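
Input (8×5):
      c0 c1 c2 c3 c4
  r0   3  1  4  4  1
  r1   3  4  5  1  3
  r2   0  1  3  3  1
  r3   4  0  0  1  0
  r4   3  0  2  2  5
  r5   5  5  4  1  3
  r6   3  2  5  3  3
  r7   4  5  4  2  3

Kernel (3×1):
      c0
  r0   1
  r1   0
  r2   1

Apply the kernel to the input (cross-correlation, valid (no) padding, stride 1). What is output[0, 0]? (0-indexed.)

The receptive field on the input at this output position is [3 / 3 / 0]. Elementwise product with the kernel and sum: 3·1 + 0·1.

3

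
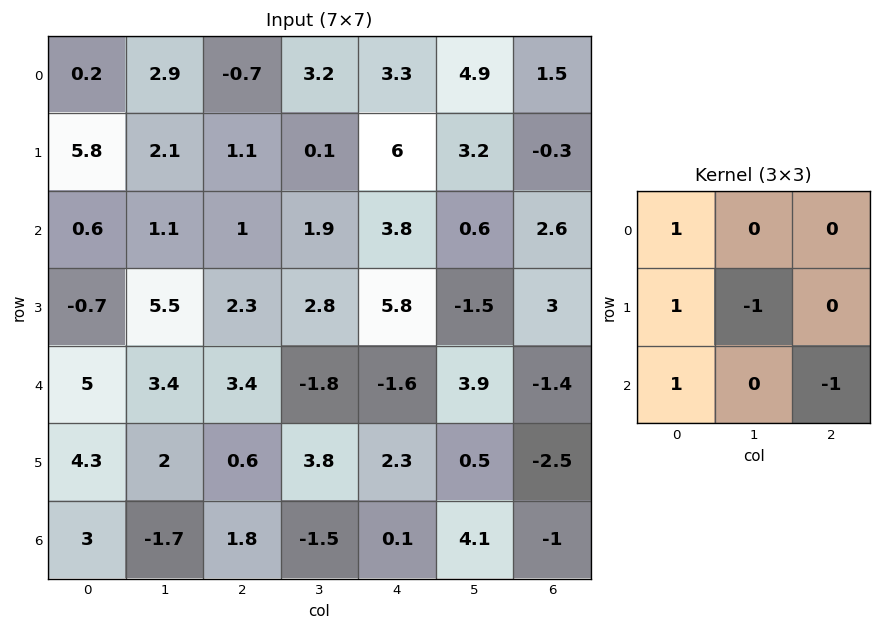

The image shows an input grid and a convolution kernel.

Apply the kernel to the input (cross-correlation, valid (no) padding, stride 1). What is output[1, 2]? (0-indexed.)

-3.3

The receptive field on the input at this output position is [1.1 0.1 6 / 1 1.9 3.8 / 2.3 2.8 5.8]. Elementwise product with the kernel and sum: 1.1·1 + 1·1 + 1.9·-1 + 2.3·1 + 5.8·-1.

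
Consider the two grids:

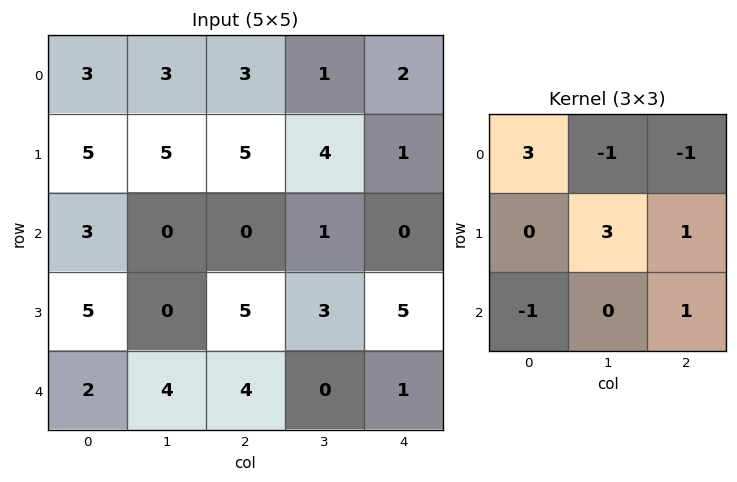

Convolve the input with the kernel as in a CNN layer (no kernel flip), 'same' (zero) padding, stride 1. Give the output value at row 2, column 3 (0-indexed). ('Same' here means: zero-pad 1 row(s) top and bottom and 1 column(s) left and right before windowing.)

The receptive field on the zero-padded input at this output position is [5 4 1 / 0 1 0 / 5 3 5]. Elementwise product with the kernel and sum: 5·3 + 4·-1 + 1·-1 + 1·3 + 0·1 + 5·-1 + 5·1.

13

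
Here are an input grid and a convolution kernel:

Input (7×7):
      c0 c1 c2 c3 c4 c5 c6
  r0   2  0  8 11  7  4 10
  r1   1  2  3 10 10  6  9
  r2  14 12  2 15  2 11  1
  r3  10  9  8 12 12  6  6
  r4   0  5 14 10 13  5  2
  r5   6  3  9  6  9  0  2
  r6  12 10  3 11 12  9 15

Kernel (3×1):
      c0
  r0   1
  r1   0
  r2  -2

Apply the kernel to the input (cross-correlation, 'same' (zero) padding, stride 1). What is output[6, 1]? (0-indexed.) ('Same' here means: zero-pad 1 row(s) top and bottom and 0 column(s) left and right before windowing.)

The receptive field on the zero-padded input at this output position is [3 / 10 / 0]. Elementwise product with the kernel and sum: 3·1 + 0·-2.

3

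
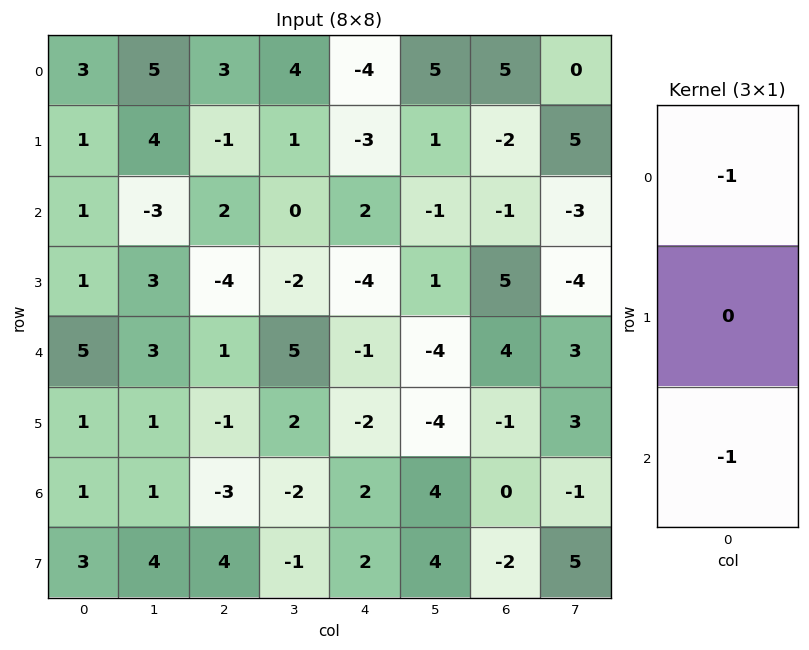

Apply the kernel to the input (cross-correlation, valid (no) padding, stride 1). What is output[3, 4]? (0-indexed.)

6

The receptive field on the input at this output position is [-4 / -1 / -2]. Elementwise product with the kernel and sum: -4·-1 + -2·-1.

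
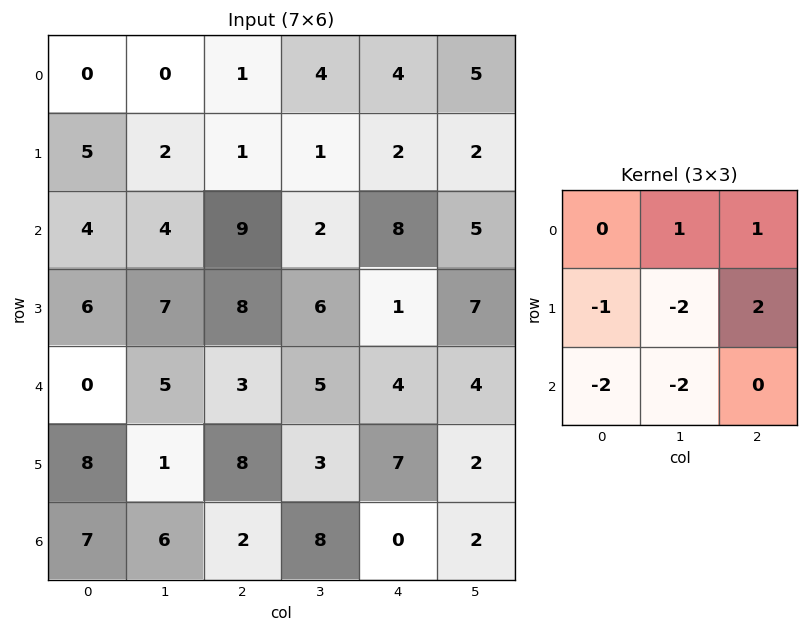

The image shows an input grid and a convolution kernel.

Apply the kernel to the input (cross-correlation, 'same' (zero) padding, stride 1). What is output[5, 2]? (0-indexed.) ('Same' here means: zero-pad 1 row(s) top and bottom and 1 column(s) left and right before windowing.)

-19

The receptive field on the zero-padded input at this output position is [5 3 5 / 1 8 3 / 6 2 8]. Elementwise product with the kernel and sum: 3·1 + 5·1 + 1·-1 + 8·-2 + 3·2 + 6·-2 + 2·-2.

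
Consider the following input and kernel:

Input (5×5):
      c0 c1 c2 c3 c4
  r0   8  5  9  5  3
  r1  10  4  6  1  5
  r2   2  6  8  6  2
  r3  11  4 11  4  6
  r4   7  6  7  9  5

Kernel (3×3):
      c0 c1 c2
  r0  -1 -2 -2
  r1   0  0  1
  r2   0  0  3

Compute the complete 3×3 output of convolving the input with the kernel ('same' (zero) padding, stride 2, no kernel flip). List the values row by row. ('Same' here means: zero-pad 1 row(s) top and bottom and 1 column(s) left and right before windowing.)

17 8 0
-10 0 -11
-24 -25 -16

Output[0,0]: The receptive field on the zero-padded input at this output position is [0 0 0 / 0 8 5 / 0 10 4]. Elementwise product with the kernel and sum: 0·-1 + 0·-2 + 0·-2 + 5·1 + 4·3.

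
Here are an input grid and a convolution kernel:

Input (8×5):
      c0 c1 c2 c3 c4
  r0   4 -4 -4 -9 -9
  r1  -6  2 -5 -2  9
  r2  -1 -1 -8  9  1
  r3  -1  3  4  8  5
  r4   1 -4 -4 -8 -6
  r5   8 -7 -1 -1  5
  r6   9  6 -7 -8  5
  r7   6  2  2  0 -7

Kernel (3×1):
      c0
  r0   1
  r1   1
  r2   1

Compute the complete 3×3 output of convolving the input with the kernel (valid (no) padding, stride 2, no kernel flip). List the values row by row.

-3 -17 1
-1 -8 0
18 -12 4

Output[0,0]: The receptive field on the input at this output position is [4 / -6 / -1]. Elementwise product with the kernel and sum: 4·1 + -6·1 + -1·1.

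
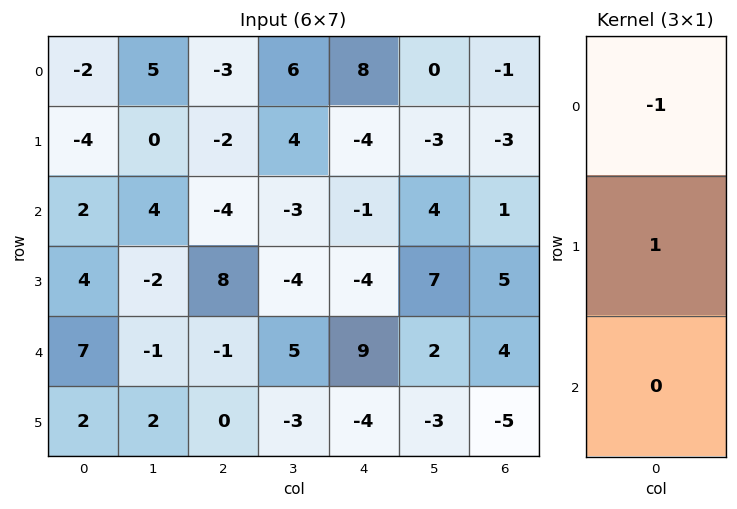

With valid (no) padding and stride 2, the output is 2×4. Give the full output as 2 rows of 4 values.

Output[0,0]: The receptive field on the input at this output position is [-2 / -4 / 2]. Elementwise product with the kernel and sum: -2·-1 + -4·1.
Output[0,1]: The receptive field on the input at this output position is [-3 / -2 / -4]. Elementwise product with the kernel and sum: -3·-1 + -2·1.

-2 1 -12 -2
2 12 -3 4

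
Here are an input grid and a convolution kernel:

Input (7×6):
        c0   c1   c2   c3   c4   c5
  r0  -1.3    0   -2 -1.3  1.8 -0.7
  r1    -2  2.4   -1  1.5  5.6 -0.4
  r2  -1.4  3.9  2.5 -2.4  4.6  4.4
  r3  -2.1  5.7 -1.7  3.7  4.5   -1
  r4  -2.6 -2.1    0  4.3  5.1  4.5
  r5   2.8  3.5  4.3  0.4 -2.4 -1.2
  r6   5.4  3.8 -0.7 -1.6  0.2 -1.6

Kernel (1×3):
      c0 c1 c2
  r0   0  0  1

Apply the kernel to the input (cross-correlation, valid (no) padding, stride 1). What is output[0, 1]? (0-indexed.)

-1.3

The receptive field on the input at this output position is [0 -2 -1.3]. Elementwise product with the kernel and sum: -1.3·1.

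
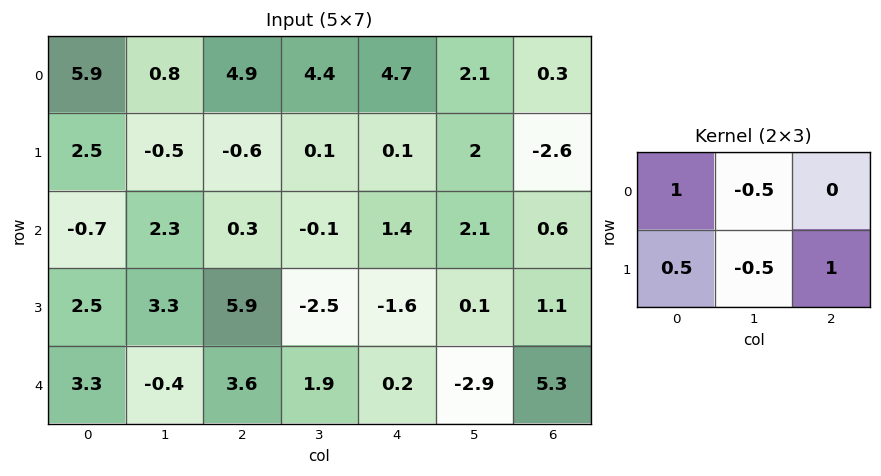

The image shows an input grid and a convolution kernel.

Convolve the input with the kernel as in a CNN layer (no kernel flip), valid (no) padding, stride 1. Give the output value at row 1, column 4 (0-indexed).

The receptive field on the input at this output position is [0.1 2 -2.6 / 1.4 2.1 0.6]. Elementwise product with the kernel and sum: 0.1·1 + 2·-0.5 + 1.4·0.5 + 2.1·-0.5 + 0.6·1.

-0.65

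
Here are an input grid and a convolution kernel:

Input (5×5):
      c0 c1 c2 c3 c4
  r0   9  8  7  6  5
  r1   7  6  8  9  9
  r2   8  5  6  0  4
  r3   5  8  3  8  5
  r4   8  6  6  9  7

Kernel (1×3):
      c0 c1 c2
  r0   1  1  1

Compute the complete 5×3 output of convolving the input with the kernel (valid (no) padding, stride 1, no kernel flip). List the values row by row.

24 21 18
21 23 26
19 11 10
16 19 16
20 21 22

Output[0,0]: The receptive field on the input at this output position is [9 8 7]. Elementwise product with the kernel and sum: 9·1 + 8·1 + 7·1.
Output[0,1]: The receptive field on the input at this output position is [8 7 6]. Elementwise product with the kernel and sum: 8·1 + 7·1 + 6·1.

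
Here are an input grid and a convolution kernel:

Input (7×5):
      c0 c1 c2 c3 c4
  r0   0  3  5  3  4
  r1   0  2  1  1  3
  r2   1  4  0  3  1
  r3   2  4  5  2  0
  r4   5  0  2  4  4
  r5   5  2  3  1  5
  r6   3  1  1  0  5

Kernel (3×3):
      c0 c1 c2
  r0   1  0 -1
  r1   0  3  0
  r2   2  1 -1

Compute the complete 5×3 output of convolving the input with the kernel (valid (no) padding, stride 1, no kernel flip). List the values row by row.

Output[0,0]: The receptive field on the input at this output position is [0 3 5 / 0 2 1 / 1 4 0]. Elementwise product with the kernel and sum: 0·1 + 5·-1 + 2·3 + 1·2 + 4·1 + 0·-1.
Output[0,1]: The receptive field on the input at this output position is [3 5 3 / 2 1 1 / 4 0 3]. Elementwise product with the kernel and sum: 3·1 + 3·-1 + 1·3 + 4·2 + 0·1 + 3·-1.

7 8 6
14 12 19
21 14 9
6 14 19
15 8 -2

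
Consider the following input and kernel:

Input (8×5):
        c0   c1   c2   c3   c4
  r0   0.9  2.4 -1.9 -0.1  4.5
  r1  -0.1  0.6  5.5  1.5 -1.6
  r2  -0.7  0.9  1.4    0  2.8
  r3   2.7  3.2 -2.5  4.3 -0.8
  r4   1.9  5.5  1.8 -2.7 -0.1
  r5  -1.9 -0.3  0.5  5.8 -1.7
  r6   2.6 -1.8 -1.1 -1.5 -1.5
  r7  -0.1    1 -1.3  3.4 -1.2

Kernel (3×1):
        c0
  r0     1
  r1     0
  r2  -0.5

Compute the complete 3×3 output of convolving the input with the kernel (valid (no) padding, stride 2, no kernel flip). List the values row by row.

1.25 -2.6 3.1
-1.65 0.5 2.85
0.6 2.35 0.65

Output[0,0]: The receptive field on the input at this output position is [0.9 / -0.1 / -0.7]. Elementwise product with the kernel and sum: 0.9·1 + -0.7·-0.5.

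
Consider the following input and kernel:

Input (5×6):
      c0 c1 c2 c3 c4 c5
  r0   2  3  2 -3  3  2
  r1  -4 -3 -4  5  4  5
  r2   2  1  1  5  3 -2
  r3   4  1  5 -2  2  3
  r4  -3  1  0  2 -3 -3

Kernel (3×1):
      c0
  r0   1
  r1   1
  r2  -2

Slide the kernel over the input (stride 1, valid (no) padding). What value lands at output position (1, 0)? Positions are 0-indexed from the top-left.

-10

The receptive field on the input at this output position is [-4 / 2 / 4]. Elementwise product with the kernel and sum: -4·1 + 2·1 + 4·-2.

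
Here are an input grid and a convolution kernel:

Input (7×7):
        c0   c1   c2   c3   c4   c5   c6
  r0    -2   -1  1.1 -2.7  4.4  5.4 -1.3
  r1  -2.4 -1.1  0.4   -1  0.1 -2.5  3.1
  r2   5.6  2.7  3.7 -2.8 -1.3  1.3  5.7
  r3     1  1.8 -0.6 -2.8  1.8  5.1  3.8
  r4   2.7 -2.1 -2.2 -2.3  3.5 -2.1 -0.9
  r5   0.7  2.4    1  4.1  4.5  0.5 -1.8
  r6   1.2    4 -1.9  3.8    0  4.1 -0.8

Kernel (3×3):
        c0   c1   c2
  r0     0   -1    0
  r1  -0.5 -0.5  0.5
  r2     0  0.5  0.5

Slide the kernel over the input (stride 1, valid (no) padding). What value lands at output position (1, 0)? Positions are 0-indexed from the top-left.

The receptive field on the input at this output position is [-2.4 -1.1 0.4 / 5.6 2.7 3.7 / 1 1.8 -0.6]. Elementwise product with the kernel and sum: -1.1·-1 + 5.6·-0.5 + 2.7·-0.5 + 3.7·0.5 + 1.8·0.5 + -0.6·0.5.

-0.6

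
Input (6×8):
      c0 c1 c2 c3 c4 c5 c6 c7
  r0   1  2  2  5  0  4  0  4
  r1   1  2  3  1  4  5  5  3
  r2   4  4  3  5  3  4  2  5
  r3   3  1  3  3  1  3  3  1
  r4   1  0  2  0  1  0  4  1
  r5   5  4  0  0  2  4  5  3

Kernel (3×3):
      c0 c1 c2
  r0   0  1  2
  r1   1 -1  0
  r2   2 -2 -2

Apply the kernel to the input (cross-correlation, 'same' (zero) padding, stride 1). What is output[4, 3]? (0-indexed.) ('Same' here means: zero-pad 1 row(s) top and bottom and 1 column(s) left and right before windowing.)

3

The receptive field on the zero-padded input at this output position is [3 3 1 / 2 0 1 / 0 0 2]. Elementwise product with the kernel and sum: 3·1 + 1·2 + 2·1 + 0·-1 + 0·2 + 0·-2 + 2·-2.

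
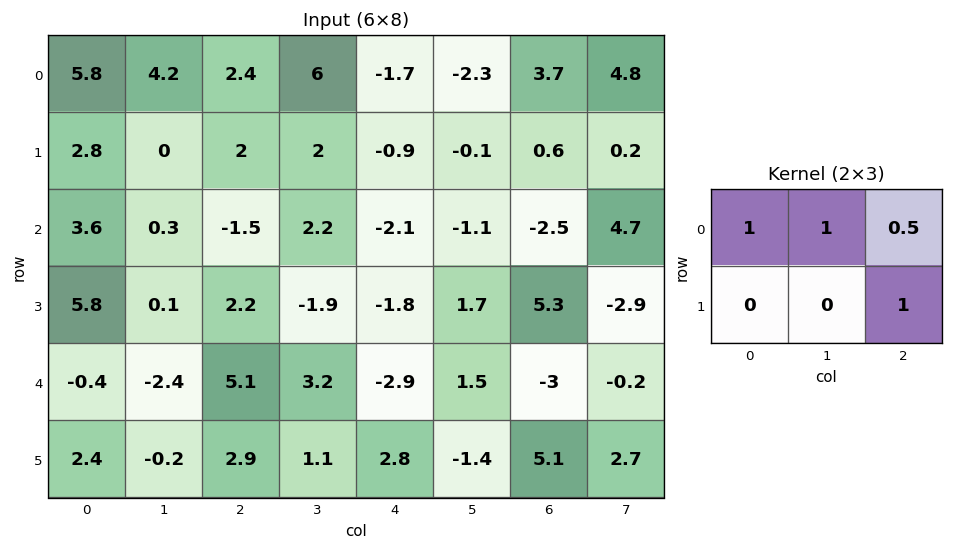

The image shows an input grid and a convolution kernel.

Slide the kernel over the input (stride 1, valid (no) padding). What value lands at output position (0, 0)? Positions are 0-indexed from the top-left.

The receptive field on the input at this output position is [5.8 4.2 2.4 / 2.8 0 2]. Elementwise product with the kernel and sum: 5.8·1 + 4.2·1 + 2.4·0.5 + 2·1.

13.2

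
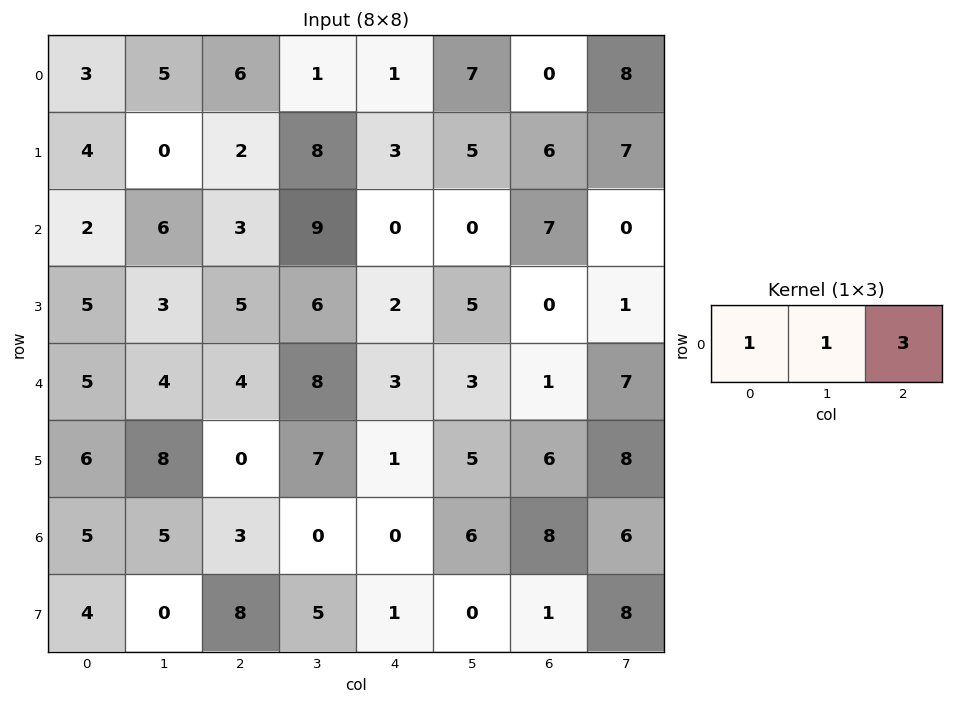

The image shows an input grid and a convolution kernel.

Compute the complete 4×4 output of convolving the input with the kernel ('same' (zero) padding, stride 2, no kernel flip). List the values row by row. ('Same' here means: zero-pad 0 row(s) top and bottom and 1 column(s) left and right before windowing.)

Output[0,0]: The receptive field on the zero-padded input at this output position is [0 3 5]. Elementwise product with the kernel and sum: 0·1 + 3·1 + 5·3.
Output[0,1]: The receptive field on the zero-padded input at this output position is [5 6 1]. Elementwise product with the kernel and sum: 5·1 + 6·1 + 1·3.

18 14 23 31
20 36 9 7
17 32 20 25
20 8 18 32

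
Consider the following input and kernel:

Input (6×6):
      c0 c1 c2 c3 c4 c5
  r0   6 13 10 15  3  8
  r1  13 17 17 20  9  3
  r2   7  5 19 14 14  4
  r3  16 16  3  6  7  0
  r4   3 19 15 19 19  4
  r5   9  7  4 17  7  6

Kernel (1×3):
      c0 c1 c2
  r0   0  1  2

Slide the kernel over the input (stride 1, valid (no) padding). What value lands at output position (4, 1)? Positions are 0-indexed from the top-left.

The receptive field on the input at this output position is [19 15 19]. Elementwise product with the kernel and sum: 15·1 + 19·2.

53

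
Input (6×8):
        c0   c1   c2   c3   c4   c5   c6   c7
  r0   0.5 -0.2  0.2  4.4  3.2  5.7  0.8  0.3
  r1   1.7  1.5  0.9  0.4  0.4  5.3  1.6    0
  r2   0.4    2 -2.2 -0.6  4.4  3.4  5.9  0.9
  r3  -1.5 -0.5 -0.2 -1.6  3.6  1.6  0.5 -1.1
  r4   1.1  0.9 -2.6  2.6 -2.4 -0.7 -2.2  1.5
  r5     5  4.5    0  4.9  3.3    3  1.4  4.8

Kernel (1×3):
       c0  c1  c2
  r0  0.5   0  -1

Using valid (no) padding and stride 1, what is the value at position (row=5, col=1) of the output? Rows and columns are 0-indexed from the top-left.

-2.65

The receptive field on the input at this output position is [4.5 0 4.9]. Elementwise product with the kernel and sum: 4.5·0.5 + 4.9·-1.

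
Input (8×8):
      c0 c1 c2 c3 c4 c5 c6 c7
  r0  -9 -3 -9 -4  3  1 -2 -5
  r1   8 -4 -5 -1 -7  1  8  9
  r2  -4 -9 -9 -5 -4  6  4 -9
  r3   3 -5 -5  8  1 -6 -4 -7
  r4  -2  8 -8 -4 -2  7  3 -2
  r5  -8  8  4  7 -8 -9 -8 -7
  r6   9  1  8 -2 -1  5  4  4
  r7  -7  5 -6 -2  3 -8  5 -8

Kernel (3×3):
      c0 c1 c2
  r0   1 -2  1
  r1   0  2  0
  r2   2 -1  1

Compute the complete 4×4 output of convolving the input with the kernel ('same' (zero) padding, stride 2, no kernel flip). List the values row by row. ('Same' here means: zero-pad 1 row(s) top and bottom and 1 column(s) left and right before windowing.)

Output[0,0]: The receptive field on the zero-padded input at this output position is [0 0 0 / 0 -9 -3 / 0 8 -4]. Elementwise product with the kernel and sum: 0·1 + 0·-2 + 0·1 + -9·2 + 0·2 + 8·-1 + -4·1.

-30 -22 12 -1
-36 -10 15 -13
1 16 9 -16
54 37 -3 -21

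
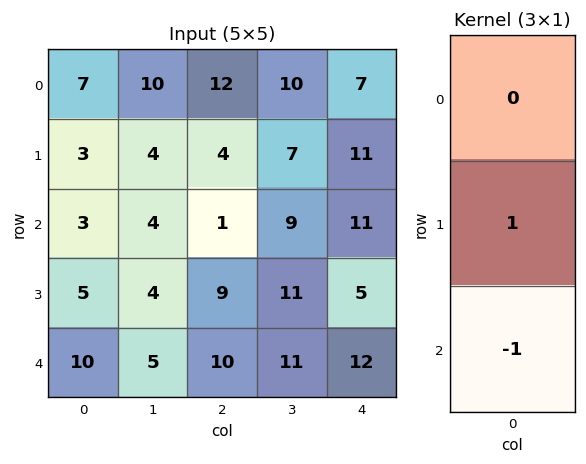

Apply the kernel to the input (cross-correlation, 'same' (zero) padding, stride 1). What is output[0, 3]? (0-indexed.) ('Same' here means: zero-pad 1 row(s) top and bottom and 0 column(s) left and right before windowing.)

The receptive field on the zero-padded input at this output position is [0 / 10 / 7]. Elementwise product with the kernel and sum: 10·1 + 7·-1.

3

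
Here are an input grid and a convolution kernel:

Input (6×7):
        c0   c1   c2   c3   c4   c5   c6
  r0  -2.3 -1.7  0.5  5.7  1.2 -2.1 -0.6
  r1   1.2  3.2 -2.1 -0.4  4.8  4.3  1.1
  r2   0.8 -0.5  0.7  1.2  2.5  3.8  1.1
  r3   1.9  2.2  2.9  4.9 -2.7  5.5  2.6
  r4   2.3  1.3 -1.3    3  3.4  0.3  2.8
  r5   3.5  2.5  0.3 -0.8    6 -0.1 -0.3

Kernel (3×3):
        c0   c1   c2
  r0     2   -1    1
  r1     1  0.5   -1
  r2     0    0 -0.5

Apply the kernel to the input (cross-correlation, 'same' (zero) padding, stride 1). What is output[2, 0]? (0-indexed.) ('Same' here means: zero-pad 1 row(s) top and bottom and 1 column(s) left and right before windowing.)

1.8

The receptive field on the zero-padded input at this output position is [0 1.2 3.2 / 0 0.8 -0.5 / 0 1.9 2.2]. Elementwise product with the kernel and sum: 0·2 + 1.2·-1 + 3.2·1 + 0·1 + 0.8·0.5 + -0.5·-1 + 2.2·-0.5.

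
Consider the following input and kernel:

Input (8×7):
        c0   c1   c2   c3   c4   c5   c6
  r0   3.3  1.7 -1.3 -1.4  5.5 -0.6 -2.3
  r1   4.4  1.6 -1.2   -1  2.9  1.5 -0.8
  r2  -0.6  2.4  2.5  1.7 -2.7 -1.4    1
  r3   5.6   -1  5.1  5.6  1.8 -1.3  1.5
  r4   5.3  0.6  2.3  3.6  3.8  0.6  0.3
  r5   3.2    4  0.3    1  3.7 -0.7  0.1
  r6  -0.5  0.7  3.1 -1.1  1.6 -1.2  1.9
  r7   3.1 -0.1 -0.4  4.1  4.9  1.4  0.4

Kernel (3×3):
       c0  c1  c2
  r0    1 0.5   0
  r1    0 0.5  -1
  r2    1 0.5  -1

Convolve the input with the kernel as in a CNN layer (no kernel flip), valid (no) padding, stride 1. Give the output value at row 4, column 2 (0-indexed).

The receptive field on the input at this output position is [2.3 3.6 3.8 / 0.3 1 3.7 / 3.1 -1.1 1.6]. Elementwise product with the kernel and sum: 2.3·1 + 3.6·0.5 + 1·0.5 + 3.7·-1 + 3.1·1 + -1.1·0.5 + 1.6·-1.

1.85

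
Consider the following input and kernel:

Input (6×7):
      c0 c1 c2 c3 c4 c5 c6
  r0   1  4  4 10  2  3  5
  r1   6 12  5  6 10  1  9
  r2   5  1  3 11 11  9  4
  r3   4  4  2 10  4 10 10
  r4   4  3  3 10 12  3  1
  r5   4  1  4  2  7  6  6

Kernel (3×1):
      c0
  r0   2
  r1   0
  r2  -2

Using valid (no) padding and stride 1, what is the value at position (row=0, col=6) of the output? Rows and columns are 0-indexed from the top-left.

2

The receptive field on the input at this output position is [5 / 9 / 4]. Elementwise product with the kernel and sum: 5·2 + 4·-2.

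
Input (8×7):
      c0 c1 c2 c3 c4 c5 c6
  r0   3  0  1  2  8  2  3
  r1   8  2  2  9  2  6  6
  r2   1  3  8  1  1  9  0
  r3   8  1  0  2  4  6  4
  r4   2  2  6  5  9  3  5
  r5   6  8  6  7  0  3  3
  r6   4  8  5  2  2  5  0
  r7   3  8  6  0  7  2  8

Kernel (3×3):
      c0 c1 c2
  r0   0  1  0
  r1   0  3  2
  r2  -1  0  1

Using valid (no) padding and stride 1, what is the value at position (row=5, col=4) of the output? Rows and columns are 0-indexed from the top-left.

The receptive field on the input at this output position is [0 3 3 / 2 5 0 / 7 2 8]. Elementwise product with the kernel and sum: 3·1 + 5·3 + 0·2 + 7·-1 + 8·1.

19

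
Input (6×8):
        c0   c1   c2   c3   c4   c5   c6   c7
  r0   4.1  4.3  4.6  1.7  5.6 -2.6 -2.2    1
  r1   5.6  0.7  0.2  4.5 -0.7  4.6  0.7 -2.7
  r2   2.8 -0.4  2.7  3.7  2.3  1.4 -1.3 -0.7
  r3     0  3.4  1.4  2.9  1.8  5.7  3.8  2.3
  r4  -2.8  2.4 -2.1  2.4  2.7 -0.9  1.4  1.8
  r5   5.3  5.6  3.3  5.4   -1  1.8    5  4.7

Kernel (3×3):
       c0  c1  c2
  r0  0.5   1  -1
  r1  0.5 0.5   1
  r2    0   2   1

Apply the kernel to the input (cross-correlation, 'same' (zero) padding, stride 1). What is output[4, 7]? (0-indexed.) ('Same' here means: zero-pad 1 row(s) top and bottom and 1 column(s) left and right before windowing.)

The receptive field on the zero-padded input at this output position is [3.8 2.3 0 / 1.4 1.8 0 / 5 4.7 0]. Elementwise product with the kernel and sum: 3.8·0.5 + 2.3·1 + 0·-1 + 1.4·0.5 + 1.8·0.5 + 0·1 + 4.7·2 + 0·1.

15.2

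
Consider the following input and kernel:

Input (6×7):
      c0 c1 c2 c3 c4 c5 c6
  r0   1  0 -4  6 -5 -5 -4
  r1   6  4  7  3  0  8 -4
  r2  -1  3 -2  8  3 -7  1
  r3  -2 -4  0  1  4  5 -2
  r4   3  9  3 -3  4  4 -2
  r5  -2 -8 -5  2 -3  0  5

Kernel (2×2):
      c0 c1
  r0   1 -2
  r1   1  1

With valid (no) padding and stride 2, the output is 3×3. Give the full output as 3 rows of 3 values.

Output[0,0]: The receptive field on the input at this output position is [1 0 / 6 4]. Elementwise product with the kernel and sum: 1·1 + 0·-2 + 6·1 + 4·1.
Output[0,1]: The receptive field on the input at this output position is [-4 6 / 7 3]. Elementwise product with the kernel and sum: -4·1 + 6·-2 + 7·1 + 3·1.

11 -6 13
-13 -17 26
-25 6 -7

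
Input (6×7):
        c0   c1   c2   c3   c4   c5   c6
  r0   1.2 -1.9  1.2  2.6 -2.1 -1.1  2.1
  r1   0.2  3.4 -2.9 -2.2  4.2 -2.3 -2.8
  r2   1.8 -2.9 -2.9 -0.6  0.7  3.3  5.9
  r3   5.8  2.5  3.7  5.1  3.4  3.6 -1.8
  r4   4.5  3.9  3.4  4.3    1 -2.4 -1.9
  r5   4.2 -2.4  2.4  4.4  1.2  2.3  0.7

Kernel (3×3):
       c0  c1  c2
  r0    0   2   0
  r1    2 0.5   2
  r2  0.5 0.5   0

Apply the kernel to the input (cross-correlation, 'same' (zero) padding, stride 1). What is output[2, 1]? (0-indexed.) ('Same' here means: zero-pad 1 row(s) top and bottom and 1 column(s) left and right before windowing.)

The receptive field on the zero-padded input at this output position is [0.2 3.4 -2.9 / 1.8 -2.9 -2.9 / 5.8 2.5 3.7]. Elementwise product with the kernel and sum: 3.4·2 + 1.8·2 + -2.9·0.5 + -2.9·2 + 5.8·0.5 + 2.5·0.5.

7.3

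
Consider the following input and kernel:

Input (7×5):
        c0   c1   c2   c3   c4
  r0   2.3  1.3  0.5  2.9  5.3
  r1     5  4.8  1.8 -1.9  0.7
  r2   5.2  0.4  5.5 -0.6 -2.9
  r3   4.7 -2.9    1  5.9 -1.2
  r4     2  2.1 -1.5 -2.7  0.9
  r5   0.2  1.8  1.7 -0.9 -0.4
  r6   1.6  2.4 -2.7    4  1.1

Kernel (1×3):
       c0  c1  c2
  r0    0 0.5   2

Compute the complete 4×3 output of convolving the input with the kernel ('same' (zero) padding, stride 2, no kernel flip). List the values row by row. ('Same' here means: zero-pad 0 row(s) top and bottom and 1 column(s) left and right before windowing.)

Output[0,0]: The receptive field on the zero-padded input at this output position is [0 2.3 1.3]. Elementwise product with the kernel and sum: 2.3·0.5 + 1.3·2.
Output[0,1]: The receptive field on the zero-padded input at this output position is [1.3 0.5 2.9]. Elementwise product with the kernel and sum: 0.5·0.5 + 2.9·2.

3.75 6.05 2.65
3.4 1.55 -1.45
5.2 -6.15 0.45
5.6 6.65 0.55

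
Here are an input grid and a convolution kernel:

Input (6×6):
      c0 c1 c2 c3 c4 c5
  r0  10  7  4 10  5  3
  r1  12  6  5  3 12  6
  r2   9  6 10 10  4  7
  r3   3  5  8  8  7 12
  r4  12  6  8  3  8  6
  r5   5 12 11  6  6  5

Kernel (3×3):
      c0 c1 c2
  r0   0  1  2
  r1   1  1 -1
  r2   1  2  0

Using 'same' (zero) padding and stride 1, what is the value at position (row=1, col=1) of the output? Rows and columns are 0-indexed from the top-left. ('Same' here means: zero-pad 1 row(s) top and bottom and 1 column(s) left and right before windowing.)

49

The receptive field on the zero-padded input at this output position is [10 7 4 / 12 6 5 / 9 6 10]. Elementwise product with the kernel and sum: 7·1 + 4·2 + 12·1 + 6·1 + 5·-1 + 9·1 + 6·2.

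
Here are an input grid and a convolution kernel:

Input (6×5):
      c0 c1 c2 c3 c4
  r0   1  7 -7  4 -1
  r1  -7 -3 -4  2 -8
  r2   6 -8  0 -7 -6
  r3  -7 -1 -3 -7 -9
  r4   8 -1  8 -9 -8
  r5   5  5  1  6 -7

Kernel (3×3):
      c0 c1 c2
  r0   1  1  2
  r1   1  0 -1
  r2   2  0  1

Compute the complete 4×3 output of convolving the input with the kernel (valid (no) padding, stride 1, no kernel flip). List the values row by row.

3 -20 -7
-29 -13 -27
18 -27 -5
-3 6 -17

Output[0,0]: The receptive field on the input at this output position is [1 7 -7 / -7 -3 -4 / 6 -8 0]. Elementwise product with the kernel and sum: 1·1 + 7·1 + -7·2 + -7·1 + -4·-1 + 6·2 + 0·1.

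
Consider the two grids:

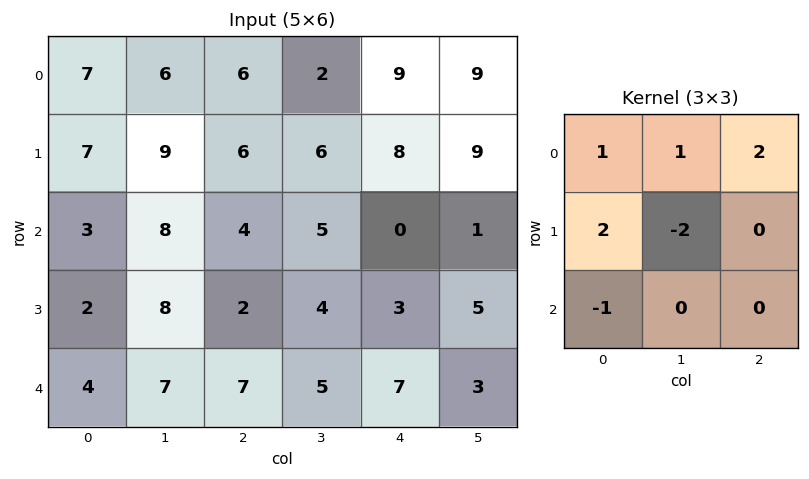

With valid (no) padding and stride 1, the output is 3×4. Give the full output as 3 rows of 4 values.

Output[0,0]: The receptive field on the input at this output position is [7 6 6 / 7 9 6 / 3 8 4]. Elementwise product with the kernel and sum: 7·1 + 6·1 + 6·2 + 7·2 + 9·-2 + 3·-1.
Output[0,1]: The receptive field on the input at this output position is [6 6 2 / 9 6 6 / 8 4 5]. Elementwise product with the kernel and sum: 6·1 + 6·1 + 2·2 + 9·2 + 6·-2 + 8·-1.

18 14 22 20
16 27 24 38
3 27 -2 4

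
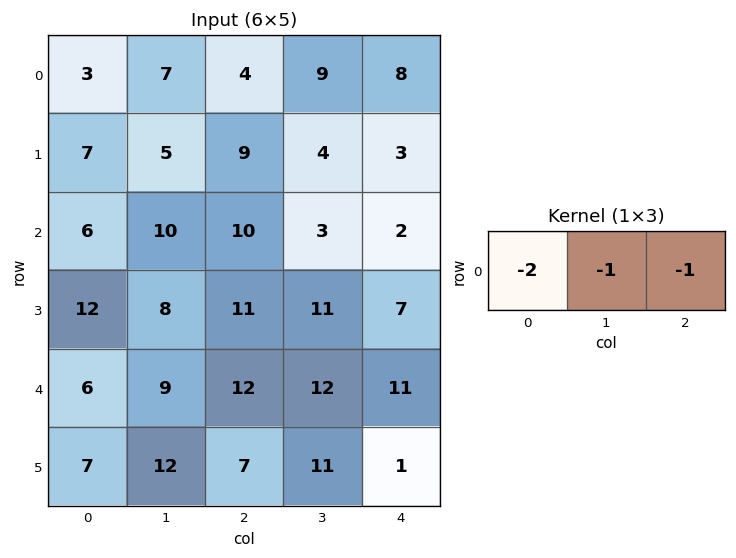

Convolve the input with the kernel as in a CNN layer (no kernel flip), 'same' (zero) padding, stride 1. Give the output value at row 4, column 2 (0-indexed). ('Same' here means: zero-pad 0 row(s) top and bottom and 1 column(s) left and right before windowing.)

The receptive field on the zero-padded input at this output position is [9 12 12]. Elementwise product with the kernel and sum: 9·-2 + 12·-1 + 12·-1.

-42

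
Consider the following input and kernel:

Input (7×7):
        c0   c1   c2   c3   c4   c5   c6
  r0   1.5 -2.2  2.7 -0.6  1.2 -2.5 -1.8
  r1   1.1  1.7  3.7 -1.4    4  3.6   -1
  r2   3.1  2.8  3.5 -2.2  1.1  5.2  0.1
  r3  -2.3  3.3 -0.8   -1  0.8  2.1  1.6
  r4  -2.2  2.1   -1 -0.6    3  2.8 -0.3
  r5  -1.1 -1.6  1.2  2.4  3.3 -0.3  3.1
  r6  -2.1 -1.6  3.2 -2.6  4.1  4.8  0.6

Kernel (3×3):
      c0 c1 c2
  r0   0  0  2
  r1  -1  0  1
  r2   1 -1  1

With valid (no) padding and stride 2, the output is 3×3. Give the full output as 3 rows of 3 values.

11.8 9.5 -12.6
3.2 6.4 0.9
3 18 -0.9

Output[0,0]: The receptive field on the input at this output position is [1.5 -2.2 2.7 / 1.1 1.7 3.7 / 3.1 2.8 3.5]. Elementwise product with the kernel and sum: 2.7·2 + 1.1·-1 + 3.7·1 + 3.1·1 + 2.8·-1 + 3.5·1.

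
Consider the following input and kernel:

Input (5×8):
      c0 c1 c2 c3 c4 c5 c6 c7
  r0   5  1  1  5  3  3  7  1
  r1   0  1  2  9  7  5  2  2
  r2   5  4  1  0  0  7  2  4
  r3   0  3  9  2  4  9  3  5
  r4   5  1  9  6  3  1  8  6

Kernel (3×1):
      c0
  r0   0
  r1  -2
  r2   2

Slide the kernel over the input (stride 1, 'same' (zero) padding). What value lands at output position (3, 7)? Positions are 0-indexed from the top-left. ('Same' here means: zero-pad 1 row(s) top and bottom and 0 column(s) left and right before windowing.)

The receptive field on the zero-padded input at this output position is [4 / 5 / 6]. Elementwise product with the kernel and sum: 5·-2 + 6·2.

2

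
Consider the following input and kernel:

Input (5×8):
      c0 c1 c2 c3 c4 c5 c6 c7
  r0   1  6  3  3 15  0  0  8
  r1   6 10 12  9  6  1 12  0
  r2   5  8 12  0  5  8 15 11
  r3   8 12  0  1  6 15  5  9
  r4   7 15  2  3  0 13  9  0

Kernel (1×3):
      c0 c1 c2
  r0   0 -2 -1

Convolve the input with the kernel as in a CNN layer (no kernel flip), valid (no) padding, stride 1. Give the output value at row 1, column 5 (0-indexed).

The receptive field on the input at this output position is [1 12 0]. Elementwise product with the kernel and sum: 12·-2 + 0·-1.

-24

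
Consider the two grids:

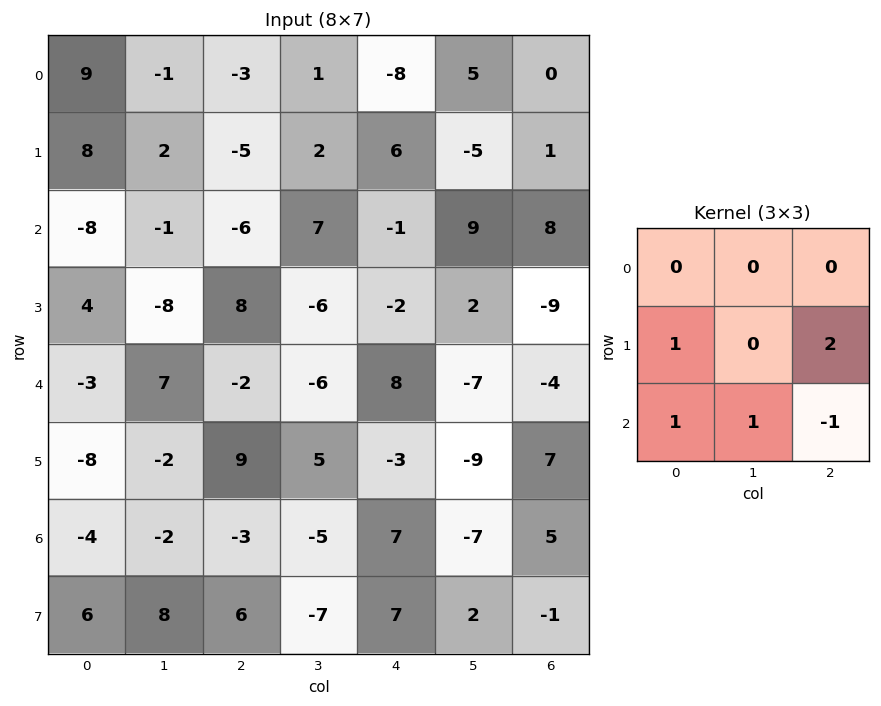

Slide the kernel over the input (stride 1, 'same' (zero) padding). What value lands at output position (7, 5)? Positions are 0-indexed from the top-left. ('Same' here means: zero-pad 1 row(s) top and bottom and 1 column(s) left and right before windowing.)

The receptive field on the zero-padded input at this output position is [7 -7 5 / 7 2 -1 / 0 0 0]. Elementwise product with the kernel and sum: 7·1 + -1·2 + 0·1 + 0·1 + 0·-1.

5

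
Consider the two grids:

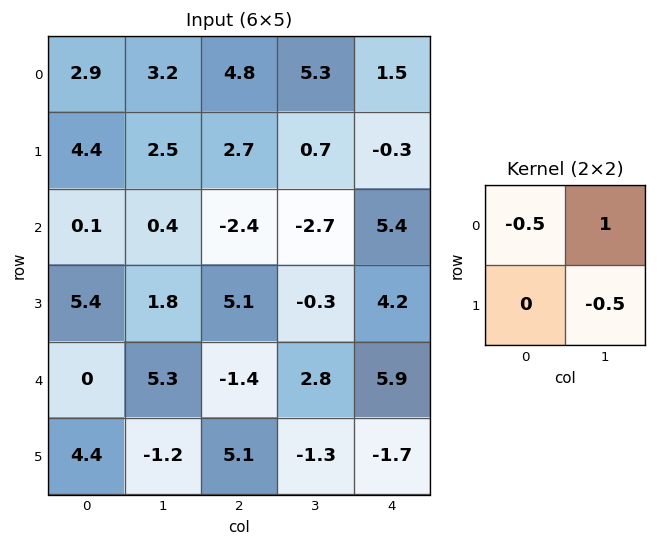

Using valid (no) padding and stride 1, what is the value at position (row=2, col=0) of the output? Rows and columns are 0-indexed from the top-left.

-0.55

The receptive field on the input at this output position is [0.1 0.4 / 5.4 1.8]. Elementwise product with the kernel and sum: 0.1·-0.5 + 0.4·1 + 1.8·-0.5.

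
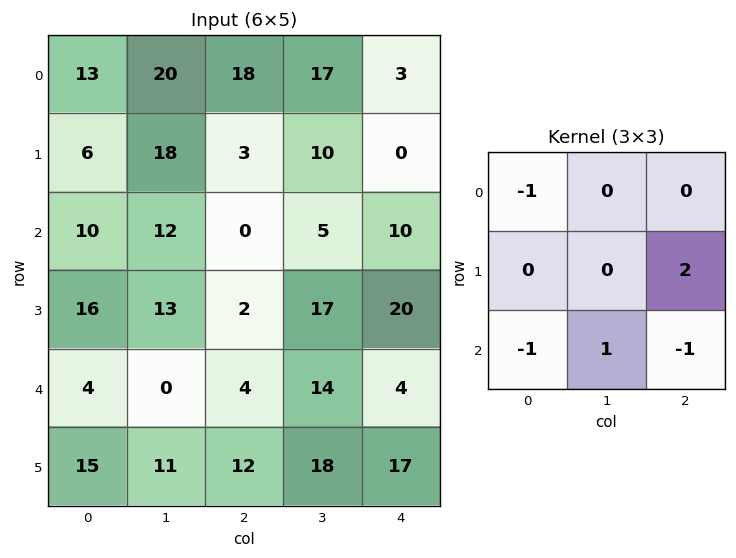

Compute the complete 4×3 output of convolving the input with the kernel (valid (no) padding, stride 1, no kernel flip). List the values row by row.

-5 -17 -23
-11 -36 12
-14 12 46
-24 -2 -5

Output[0,0]: The receptive field on the input at this output position is [13 20 18 / 6 18 3 / 10 12 0]. Elementwise product with the kernel and sum: 13·-1 + 3·2 + 10·-1 + 12·1 + 0·-1.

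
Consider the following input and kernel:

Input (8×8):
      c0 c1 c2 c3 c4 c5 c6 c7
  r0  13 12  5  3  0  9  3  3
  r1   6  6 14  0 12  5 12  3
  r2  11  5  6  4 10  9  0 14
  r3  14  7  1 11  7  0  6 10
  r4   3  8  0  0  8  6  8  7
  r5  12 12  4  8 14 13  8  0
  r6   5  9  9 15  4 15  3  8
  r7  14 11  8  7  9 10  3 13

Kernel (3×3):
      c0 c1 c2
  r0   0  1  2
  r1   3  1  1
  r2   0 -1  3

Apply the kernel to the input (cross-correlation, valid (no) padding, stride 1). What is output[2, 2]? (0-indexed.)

The receptive field on the input at this output position is [6 4 10 / 1 11 7 / 0 0 8]. Elementwise product with the kernel and sum: 4·1 + 10·2 + 1·3 + 11·1 + 7·1 + 0·-1 + 8·3.

69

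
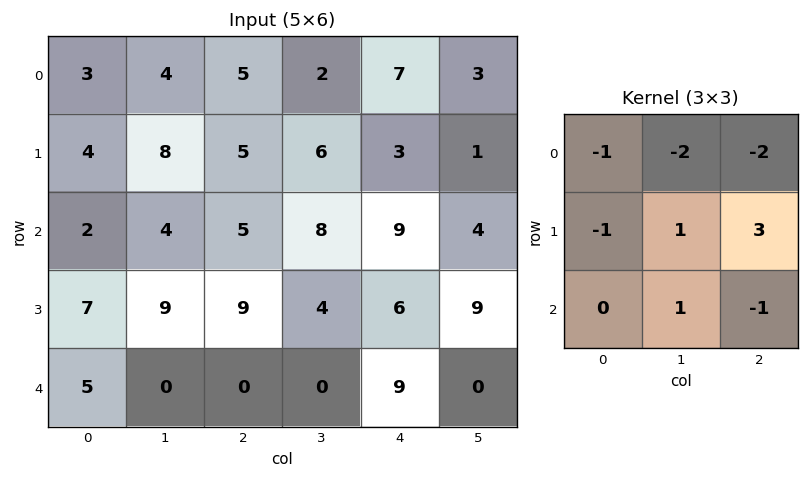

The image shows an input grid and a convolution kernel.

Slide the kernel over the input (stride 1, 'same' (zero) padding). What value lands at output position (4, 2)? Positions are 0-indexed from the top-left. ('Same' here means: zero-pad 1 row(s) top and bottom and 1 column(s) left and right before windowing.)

The receptive field on the zero-padded input at this output position is [9 9 4 / 0 0 0 / 0 0 0]. Elementwise product with the kernel and sum: 9·-1 + 9·-2 + 4·-2 + 0·-1 + 0·1 + 0·3 + 0·1 + 0·-1.

-35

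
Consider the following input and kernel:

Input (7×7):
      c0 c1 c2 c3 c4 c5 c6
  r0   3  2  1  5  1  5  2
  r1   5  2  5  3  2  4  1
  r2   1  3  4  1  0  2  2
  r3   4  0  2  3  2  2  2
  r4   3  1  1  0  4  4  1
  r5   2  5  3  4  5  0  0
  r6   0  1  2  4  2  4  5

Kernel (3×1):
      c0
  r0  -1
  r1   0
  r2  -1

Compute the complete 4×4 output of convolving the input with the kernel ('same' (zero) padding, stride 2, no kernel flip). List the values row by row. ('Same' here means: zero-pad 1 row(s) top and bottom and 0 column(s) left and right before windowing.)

-5 -5 -2 -1
-9 -7 -4 -3
-6 -5 -7 -2
-2 -3 -5 0

Output[0,0]: The receptive field on the zero-padded input at this output position is [0 / 3 / 5]. Elementwise product with the kernel and sum: 0·-1 + 5·-1.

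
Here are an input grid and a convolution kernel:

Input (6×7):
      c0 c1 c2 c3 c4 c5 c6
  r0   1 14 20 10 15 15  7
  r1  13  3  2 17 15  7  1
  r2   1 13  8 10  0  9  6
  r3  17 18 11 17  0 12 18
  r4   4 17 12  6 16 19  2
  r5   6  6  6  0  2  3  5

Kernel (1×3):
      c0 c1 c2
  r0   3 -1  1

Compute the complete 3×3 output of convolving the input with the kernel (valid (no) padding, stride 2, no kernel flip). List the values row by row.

Output[0,0]: The receptive field on the input at this output position is [1 14 20]. Elementwise product with the kernel and sum: 1·3 + 14·-1 + 20·1.
Output[0,1]: The receptive field on the input at this output position is [20 10 15]. Elementwise product with the kernel and sum: 20·3 + 10·-1 + 15·1.

9 65 37
-2 14 -3
7 46 31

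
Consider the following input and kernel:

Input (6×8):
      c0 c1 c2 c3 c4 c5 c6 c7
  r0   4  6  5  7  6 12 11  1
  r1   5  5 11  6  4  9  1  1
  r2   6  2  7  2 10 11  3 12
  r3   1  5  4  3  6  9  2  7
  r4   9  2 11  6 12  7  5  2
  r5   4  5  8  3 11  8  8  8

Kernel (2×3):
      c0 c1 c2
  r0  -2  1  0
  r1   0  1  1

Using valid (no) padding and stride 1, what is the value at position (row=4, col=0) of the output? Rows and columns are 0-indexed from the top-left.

-3

The receptive field on the input at this output position is [9 2 11 / 4 5 8]. Elementwise product with the kernel and sum: 9·-2 + 2·1 + 5·1 + 8·1.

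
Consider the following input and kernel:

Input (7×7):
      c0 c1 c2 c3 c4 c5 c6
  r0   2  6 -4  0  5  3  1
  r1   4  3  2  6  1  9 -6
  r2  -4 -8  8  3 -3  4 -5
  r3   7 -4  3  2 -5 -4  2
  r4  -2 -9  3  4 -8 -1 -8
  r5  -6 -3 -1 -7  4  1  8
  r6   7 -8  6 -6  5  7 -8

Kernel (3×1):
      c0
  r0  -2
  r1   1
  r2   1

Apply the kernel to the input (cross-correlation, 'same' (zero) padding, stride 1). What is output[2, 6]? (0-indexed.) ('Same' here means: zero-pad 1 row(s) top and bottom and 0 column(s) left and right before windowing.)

9

The receptive field on the zero-padded input at this output position is [-6 / -5 / 2]. Elementwise product with the kernel and sum: -6·-2 + -5·1 + 2·1.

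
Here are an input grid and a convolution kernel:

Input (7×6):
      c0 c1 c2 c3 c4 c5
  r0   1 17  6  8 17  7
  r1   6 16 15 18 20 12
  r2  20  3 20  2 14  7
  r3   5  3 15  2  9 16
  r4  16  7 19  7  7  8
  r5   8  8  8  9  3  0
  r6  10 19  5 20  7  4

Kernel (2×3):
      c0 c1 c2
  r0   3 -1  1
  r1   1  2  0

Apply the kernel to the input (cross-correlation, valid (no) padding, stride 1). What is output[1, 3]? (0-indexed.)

76

The receptive field on the input at this output position is [18 20 12 / 2 14 7]. Elementwise product with the kernel and sum: 18·3 + 20·-1 + 12·1 + 2·1 + 14·2.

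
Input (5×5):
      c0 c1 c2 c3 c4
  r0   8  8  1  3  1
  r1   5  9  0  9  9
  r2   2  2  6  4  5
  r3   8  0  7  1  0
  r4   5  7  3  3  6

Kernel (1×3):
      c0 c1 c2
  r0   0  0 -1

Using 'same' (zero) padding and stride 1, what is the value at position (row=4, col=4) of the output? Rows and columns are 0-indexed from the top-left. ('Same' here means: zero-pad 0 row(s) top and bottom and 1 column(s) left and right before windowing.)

0

The receptive field on the zero-padded input at this output position is [3 6 0]. Elementwise product with the kernel and sum: 0·-1.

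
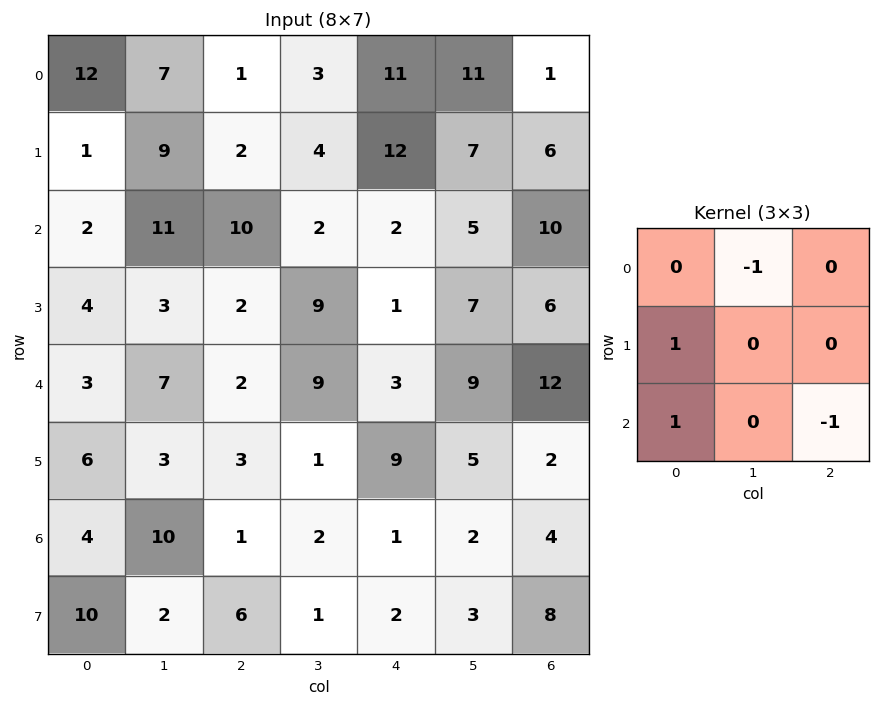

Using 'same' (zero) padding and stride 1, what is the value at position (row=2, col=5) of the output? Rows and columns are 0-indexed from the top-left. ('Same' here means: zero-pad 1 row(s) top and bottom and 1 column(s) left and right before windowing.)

The receptive field on the zero-padded input at this output position is [12 7 6 / 2 5 10 / 1 7 6]. Elementwise product with the kernel and sum: 7·-1 + 2·1 + 1·1 + 6·-1.

-10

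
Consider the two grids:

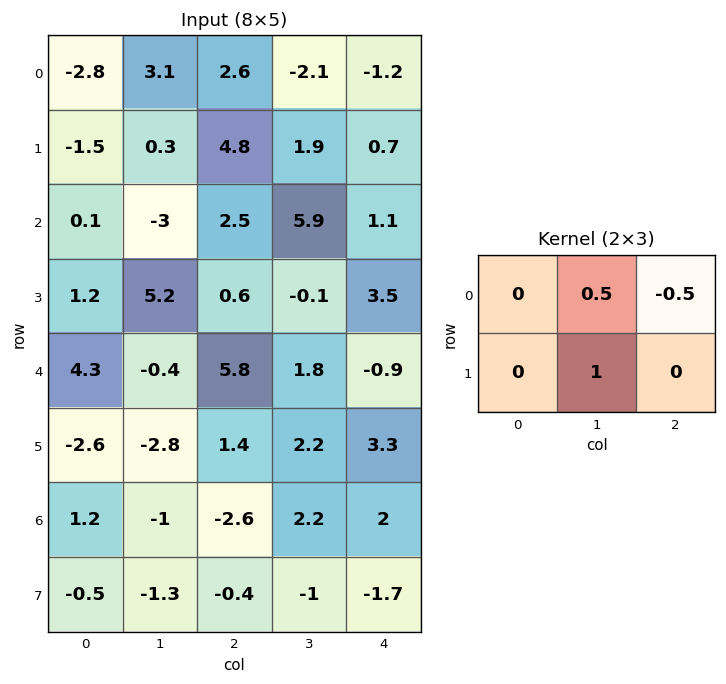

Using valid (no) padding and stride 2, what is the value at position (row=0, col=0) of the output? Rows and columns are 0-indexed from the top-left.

0.55

The receptive field on the input at this output position is [-2.8 3.1 2.6 / -1.5 0.3 4.8]. Elementwise product with the kernel and sum: 3.1·0.5 + 2.6·-0.5 + 0.3·1.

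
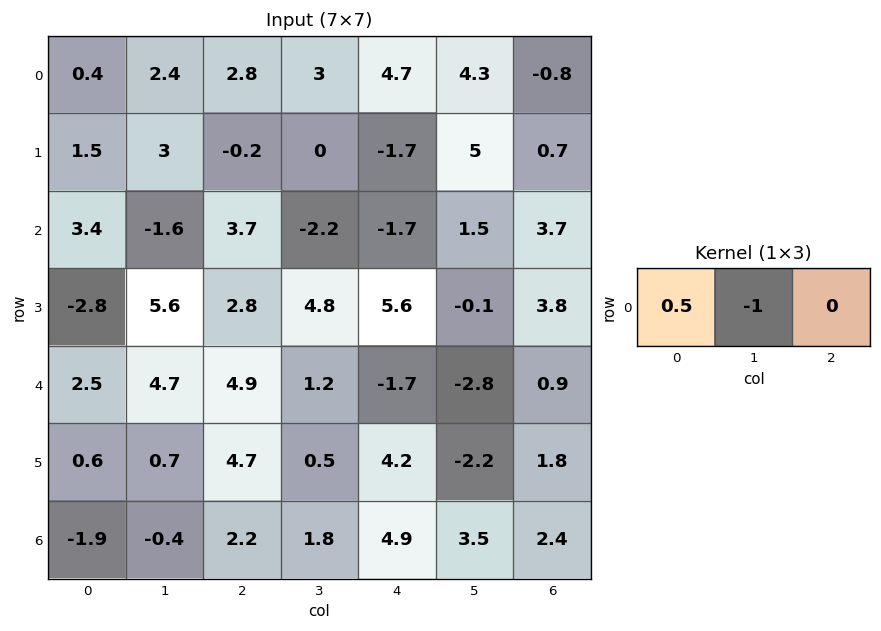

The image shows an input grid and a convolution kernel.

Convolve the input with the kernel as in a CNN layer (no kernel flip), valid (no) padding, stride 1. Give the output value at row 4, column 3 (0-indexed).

The receptive field on the input at this output position is [1.2 -1.7 -2.8]. Elementwise product with the kernel and sum: 1.2·0.5 + -1.7·-1.

2.3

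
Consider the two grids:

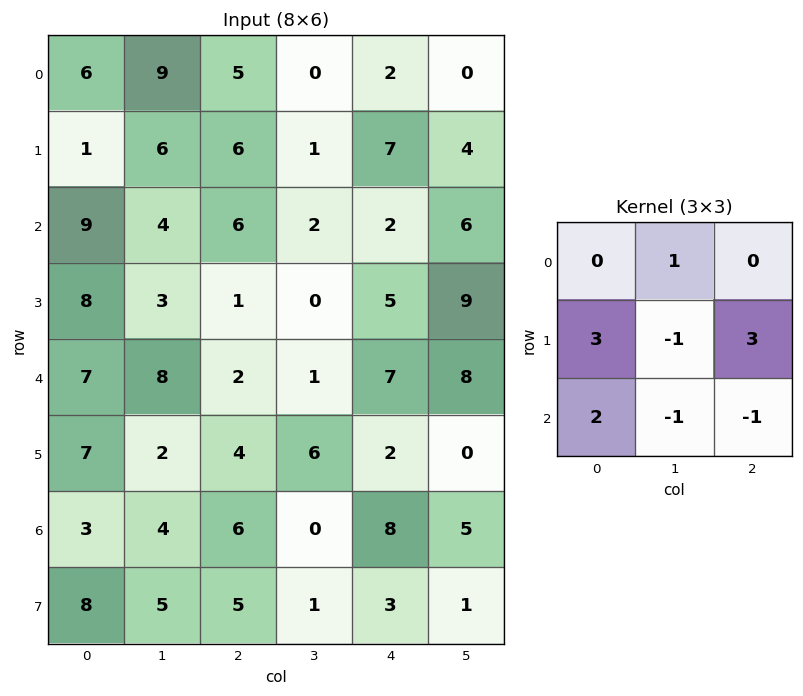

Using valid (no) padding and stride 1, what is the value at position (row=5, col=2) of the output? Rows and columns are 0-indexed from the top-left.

The receptive field on the input at this output position is [4 6 2 / 6 0 8 / 5 1 3]. Elementwise product with the kernel and sum: 6·1 + 6·3 + 0·-1 + 8·3 + 5·2 + 1·-1 + 3·-1.

54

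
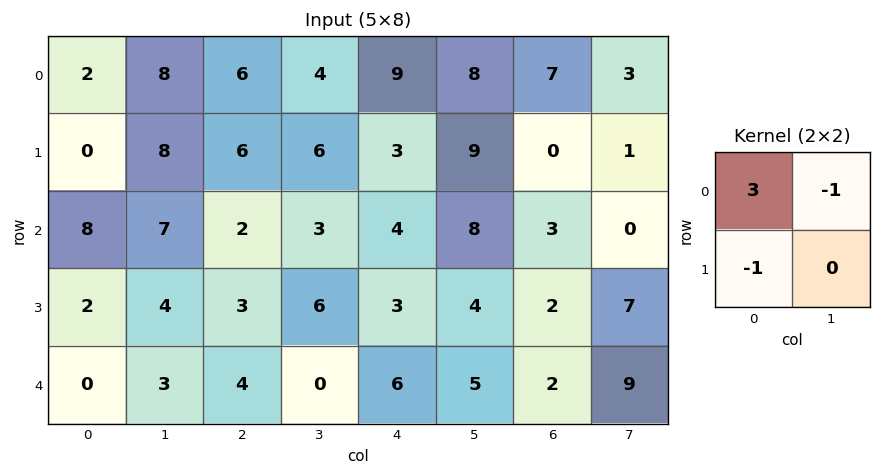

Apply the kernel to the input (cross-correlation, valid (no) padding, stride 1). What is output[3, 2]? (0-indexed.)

-1

The receptive field on the input at this output position is [3 6 / 4 0]. Elementwise product with the kernel and sum: 3·3 + 6·-1 + 4·-1.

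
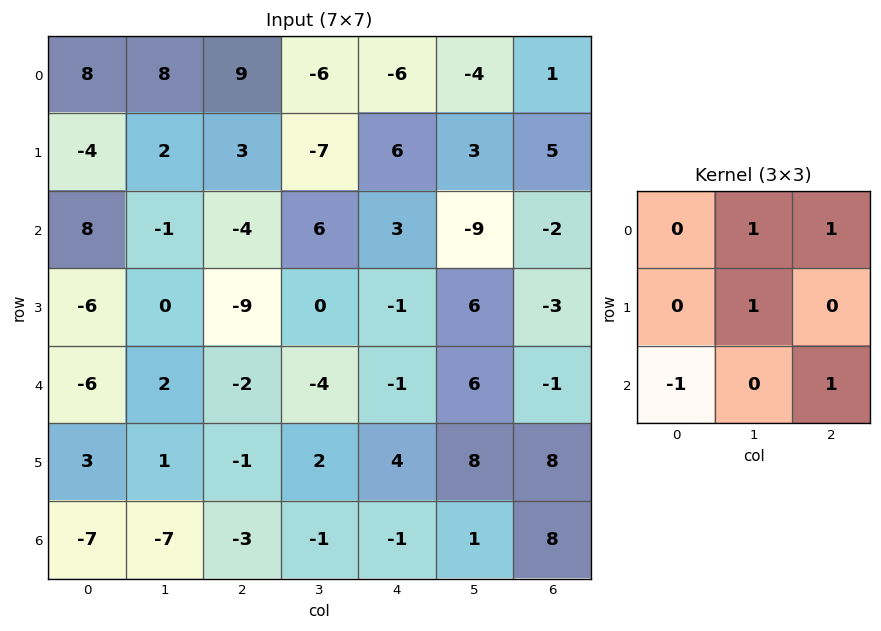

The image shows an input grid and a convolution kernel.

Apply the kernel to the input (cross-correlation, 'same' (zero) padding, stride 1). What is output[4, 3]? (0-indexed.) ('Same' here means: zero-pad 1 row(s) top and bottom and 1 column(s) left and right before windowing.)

The receptive field on the zero-padded input at this output position is [-9 0 -1 / -2 -4 -1 / -1 2 4]. Elementwise product with the kernel and sum: 0·1 + -1·1 + -4·1 + -1·-1 + 4·1.

0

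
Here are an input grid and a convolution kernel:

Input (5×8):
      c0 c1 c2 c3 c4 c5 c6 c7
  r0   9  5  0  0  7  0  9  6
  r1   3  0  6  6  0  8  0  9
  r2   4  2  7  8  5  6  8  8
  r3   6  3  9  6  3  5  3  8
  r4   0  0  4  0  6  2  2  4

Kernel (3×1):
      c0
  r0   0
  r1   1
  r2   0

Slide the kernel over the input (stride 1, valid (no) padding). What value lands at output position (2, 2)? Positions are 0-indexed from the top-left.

The receptive field on the input at this output position is [7 / 9 / 4]. Elementwise product with the kernel and sum: 9·1.

9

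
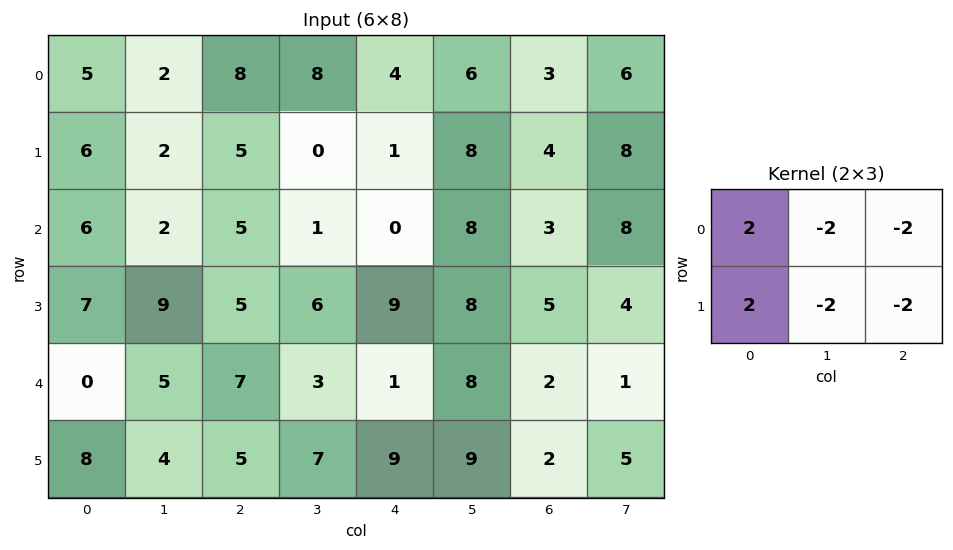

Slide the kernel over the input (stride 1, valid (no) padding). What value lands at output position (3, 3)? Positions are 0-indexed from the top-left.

-34

The receptive field on the input at this output position is [6 9 8 / 3 1 8]. Elementwise product with the kernel and sum: 6·2 + 9·-2 + 8·-2 + 3·2 + 1·-2 + 8·-2.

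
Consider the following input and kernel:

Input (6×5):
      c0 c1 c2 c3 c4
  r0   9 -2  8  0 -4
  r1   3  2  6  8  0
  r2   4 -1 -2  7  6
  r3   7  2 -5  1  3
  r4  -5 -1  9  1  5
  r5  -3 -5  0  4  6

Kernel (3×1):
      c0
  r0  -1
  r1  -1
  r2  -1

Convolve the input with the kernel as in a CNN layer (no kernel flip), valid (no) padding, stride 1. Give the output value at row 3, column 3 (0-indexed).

The receptive field on the input at this output position is [1 / 1 / 4]. Elementwise product with the kernel and sum: 1·-1 + 1·-1 + 4·-1.

-6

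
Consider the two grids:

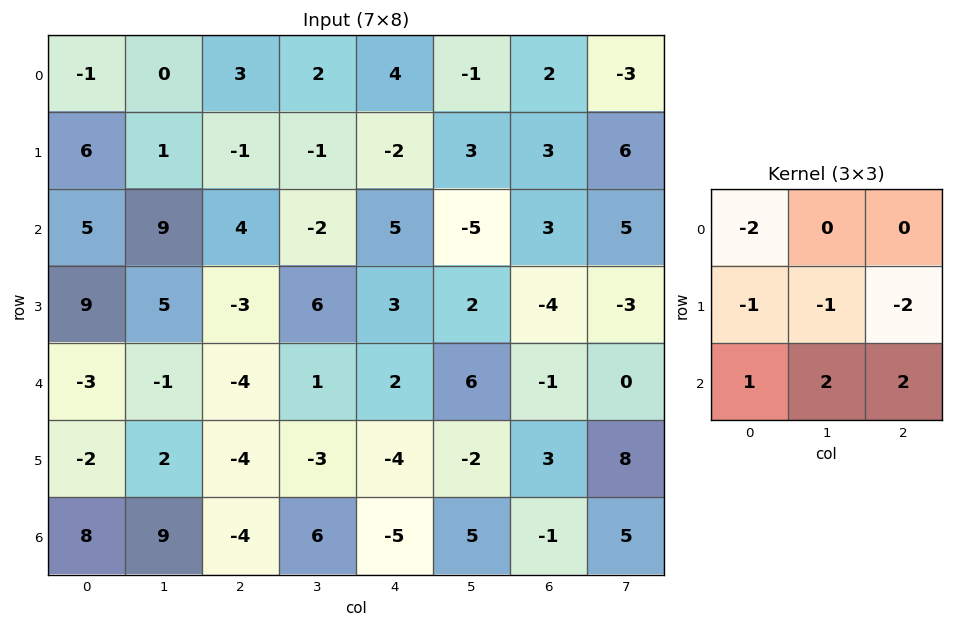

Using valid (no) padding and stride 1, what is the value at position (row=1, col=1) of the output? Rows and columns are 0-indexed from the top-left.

0

The receptive field on the input at this output position is [1 -1 -1 / 9 4 -2 / 5 -3 6]. Elementwise product with the kernel and sum: 1·-2 + 9·-1 + 4·-1 + -2·-2 + 5·1 + -3·2 + 6·2.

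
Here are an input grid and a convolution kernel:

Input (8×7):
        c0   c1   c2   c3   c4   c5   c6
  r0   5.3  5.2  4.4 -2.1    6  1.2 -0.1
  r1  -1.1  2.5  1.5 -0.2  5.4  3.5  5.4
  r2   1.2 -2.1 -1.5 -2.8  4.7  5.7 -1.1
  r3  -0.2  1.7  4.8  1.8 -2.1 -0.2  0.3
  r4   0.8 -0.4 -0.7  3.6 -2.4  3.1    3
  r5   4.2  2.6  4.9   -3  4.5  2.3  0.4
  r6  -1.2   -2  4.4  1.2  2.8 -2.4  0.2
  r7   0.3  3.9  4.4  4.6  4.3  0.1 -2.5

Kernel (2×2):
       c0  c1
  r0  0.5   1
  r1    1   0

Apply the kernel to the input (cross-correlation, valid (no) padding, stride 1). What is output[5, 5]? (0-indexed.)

-0.85

The receptive field on the input at this output position is [2.3 0.4 / -2.4 0.2]. Elementwise product with the kernel and sum: 2.3·0.5 + 0.4·1 + -2.4·1.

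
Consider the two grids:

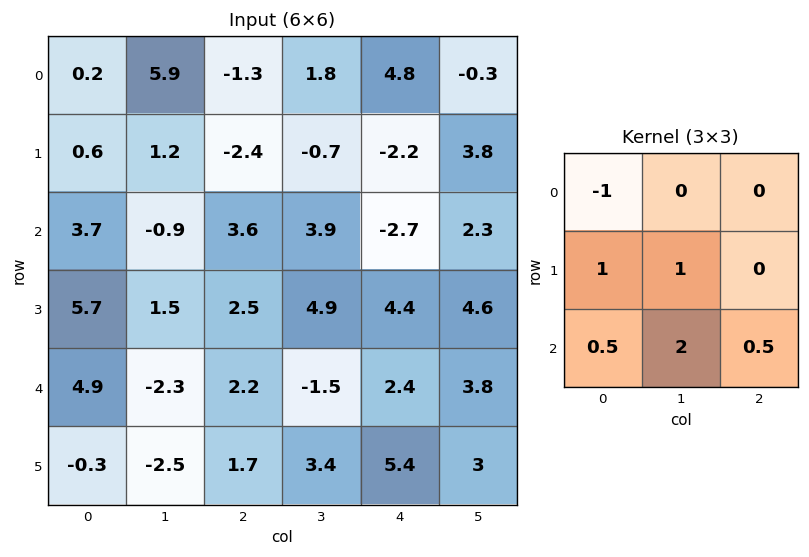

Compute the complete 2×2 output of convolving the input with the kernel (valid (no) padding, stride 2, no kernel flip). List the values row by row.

Output[0,0]: The receptive field on the input at this output position is [0.2 5.9 -1.3 / 0.6 1.2 -2.4 / 3.7 -0.9 3.6]. Elementwise product with the kernel and sum: 0.2·-1 + 0.6·1 + 1.2·1 + 3.7·0.5 + -0.9·2 + 3.6·0.5.

3.45 6.45
2.45 3.1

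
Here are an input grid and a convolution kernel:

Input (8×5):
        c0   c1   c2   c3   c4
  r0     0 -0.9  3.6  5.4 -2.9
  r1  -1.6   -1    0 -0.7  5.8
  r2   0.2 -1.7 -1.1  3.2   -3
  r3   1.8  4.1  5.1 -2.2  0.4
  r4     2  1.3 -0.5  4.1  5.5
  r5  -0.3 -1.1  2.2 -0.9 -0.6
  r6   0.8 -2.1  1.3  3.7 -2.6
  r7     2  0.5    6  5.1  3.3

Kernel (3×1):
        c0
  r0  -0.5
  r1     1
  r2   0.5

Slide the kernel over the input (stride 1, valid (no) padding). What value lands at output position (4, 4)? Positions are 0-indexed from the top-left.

The receptive field on the input at this output position is [5.5 / -0.6 / -2.6]. Elementwise product with the kernel and sum: 5.5·-0.5 + -0.6·1 + -2.6·0.5.

-4.65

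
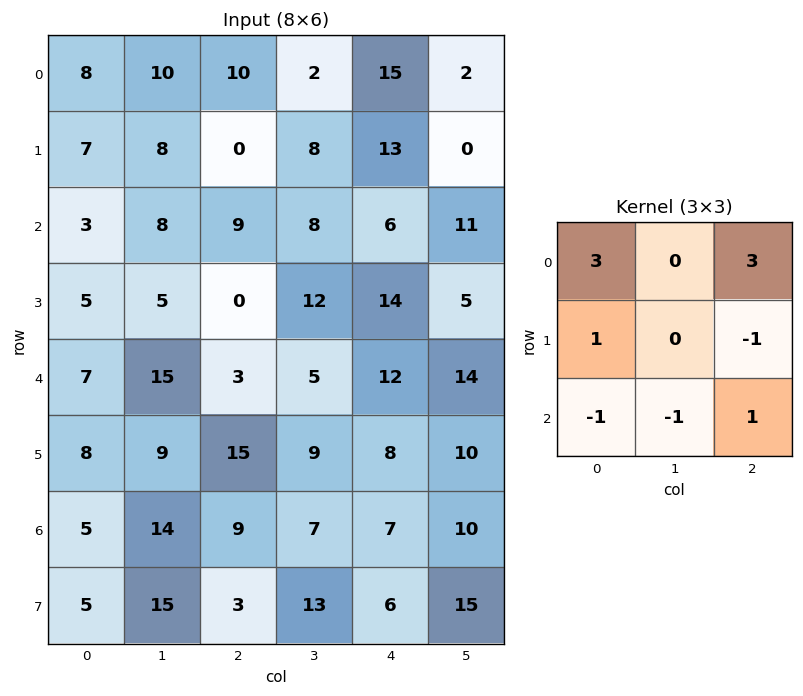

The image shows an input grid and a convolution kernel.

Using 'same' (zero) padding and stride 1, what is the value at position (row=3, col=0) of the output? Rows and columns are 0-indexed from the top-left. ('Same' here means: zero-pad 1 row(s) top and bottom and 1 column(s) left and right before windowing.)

The receptive field on the zero-padded input at this output position is [0 3 8 / 0 5 5 / 0 7 15]. Elementwise product with the kernel and sum: 0·3 + 8·3 + 0·1 + 5·-1 + 0·-1 + 7·-1 + 15·1.

27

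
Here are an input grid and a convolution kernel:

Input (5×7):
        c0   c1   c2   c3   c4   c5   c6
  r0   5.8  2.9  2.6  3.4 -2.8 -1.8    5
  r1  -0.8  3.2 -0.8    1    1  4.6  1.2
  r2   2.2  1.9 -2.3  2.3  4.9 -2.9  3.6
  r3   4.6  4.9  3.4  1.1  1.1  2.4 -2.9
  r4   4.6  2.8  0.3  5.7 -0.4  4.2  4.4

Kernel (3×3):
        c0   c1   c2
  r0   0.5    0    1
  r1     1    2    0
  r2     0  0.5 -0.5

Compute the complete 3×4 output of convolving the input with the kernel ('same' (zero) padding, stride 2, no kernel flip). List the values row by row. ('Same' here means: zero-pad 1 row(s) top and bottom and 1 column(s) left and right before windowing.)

Output[0,0]: The receptive field on the zero-padded input at this output position is [0 0 0 / 0 5.8 2.9 / 0 -0.8 3.2]. Elementwise product with the kernel and sum: 0·0.5 + 0·1 + 0·1 + 5.8·2 + -0.8·0.5 + 3.2·-0.5.
Output[0,1]: The receptive field on the zero-padded input at this output position is [0 0 0 / 2.9 2.6 3.4 / 3.2 -0.8 1]. Elementwise product with the kernel and sum: 0·0.5 + 0·1 + 2.9·1 + 2.6·2 + -0.8·0.5 + 1·-0.5.

9.6 7.2 -4 8.8
7.45 1.05 16.55 5.15
14.1 6.95 7.85 14.2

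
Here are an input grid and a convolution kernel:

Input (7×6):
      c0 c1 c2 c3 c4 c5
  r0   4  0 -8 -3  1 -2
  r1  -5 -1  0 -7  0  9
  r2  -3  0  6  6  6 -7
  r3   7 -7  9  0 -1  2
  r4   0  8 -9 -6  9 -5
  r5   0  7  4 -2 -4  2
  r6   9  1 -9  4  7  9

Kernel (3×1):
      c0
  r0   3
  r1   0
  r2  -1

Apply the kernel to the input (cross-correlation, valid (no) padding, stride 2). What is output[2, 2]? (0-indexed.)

The receptive field on the input at this output position is [9 / -4 / 7]. Elementwise product with the kernel and sum: 9·3 + 7·-1.

20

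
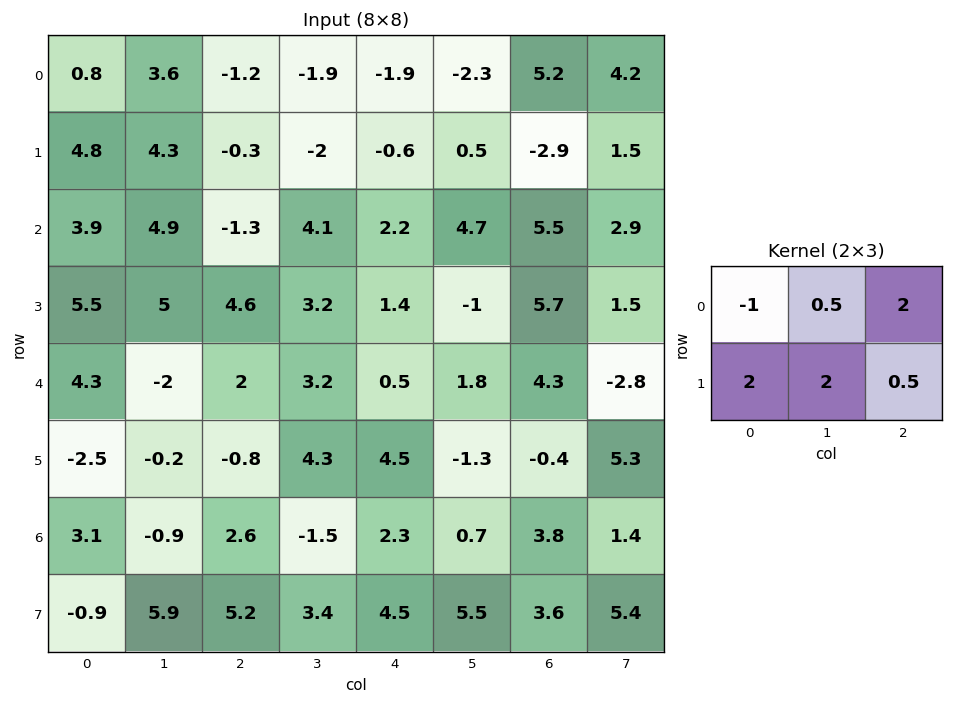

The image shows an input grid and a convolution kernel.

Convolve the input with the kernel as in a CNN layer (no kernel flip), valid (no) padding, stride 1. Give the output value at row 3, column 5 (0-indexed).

17.65

The receptive field on the input at this output position is [-1 5.7 1.5 / 1.8 4.3 -2.8]. Elementwise product with the kernel and sum: -1·-1 + 5.7·0.5 + 1.5·2 + 1.8·2 + 4.3·2 + -2.8·0.5.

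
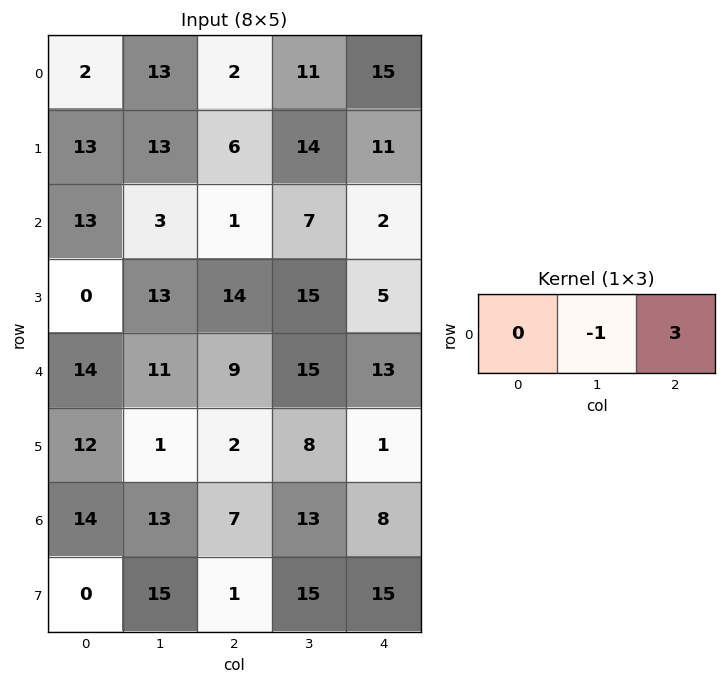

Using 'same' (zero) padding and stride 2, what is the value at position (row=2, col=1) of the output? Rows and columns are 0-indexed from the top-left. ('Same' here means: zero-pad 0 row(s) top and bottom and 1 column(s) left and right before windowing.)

The receptive field on the zero-padded input at this output position is [11 9 15]. Elementwise product with the kernel and sum: 9·-1 + 15·3.

36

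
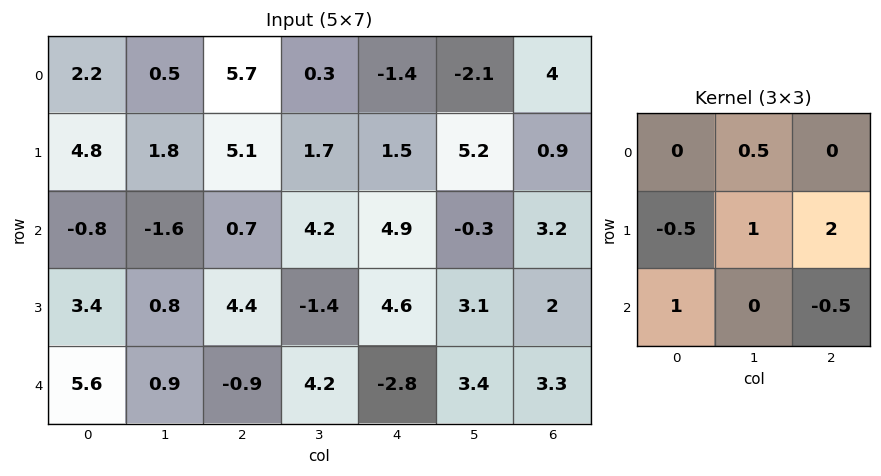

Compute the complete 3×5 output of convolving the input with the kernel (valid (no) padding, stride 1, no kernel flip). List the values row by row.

8.7 6.75 0.55 14.7 8.5
2.3 13.95 16.6 0 9.85
13.15 0.35 8.2 16.45 0.2

Output[0,0]: The receptive field on the input at this output position is [2.2 0.5 5.7 / 4.8 1.8 5.1 / -0.8 -1.6 0.7]. Elementwise product with the kernel and sum: 0.5·0.5 + 4.8·-0.5 + 1.8·1 + 5.1·2 + -0.8·1 + 0.7·-0.5.
Output[0,1]: The receptive field on the input at this output position is [0.5 5.7 0.3 / 1.8 5.1 1.7 / -1.6 0.7 4.2]. Elementwise product with the kernel and sum: 5.7·0.5 + 1.8·-0.5 + 5.1·1 + 1.7·2 + -1.6·1 + 4.2·-0.5.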